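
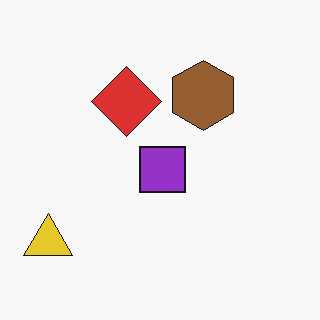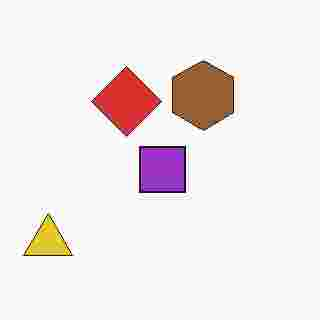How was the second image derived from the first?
This is the original image degraded with heavy JPEG compression.

Blocky 8×8 compression artifacts appear around shape edges and the flat background shows ringing — characteristic JPEG degradation.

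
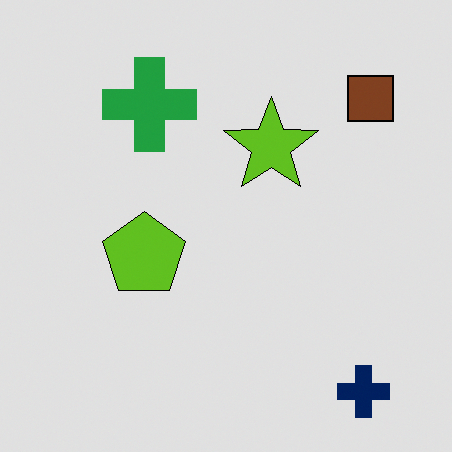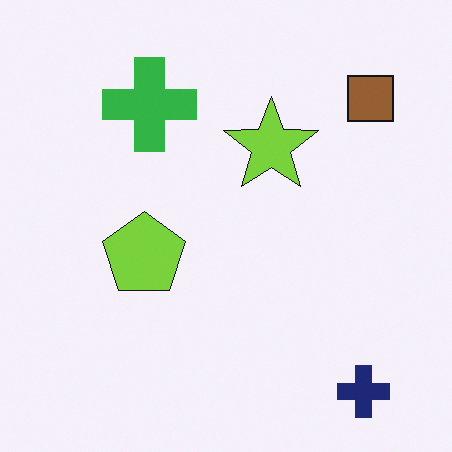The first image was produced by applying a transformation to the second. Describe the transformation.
Moderately posterized.

Each flat color has snapped to a coarser quantized level — most visibly, the near-white background has dropped to a flat grey.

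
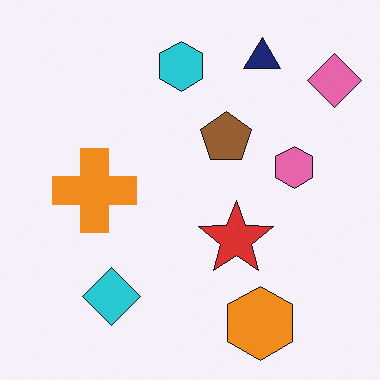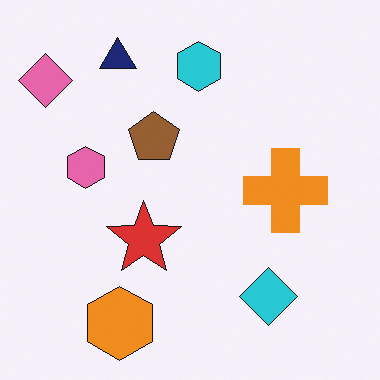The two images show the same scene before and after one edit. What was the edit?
Flipped horizontally (left ↔ right).

The pink diamond is in the top-right of the first image and the top-left of the second — shapes on opposite sides of the vertical midline have swapped in a mirror flip.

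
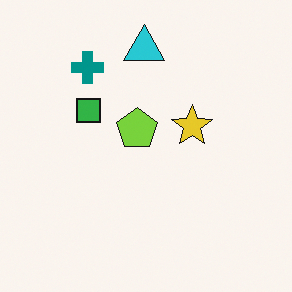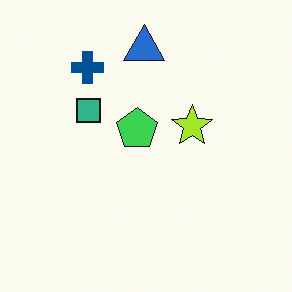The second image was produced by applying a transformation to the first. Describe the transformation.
The second image is the first hue-shifted by a small amount.

Every shape's color has rotated by the same amount around the hue wheel — a uniform hue shift.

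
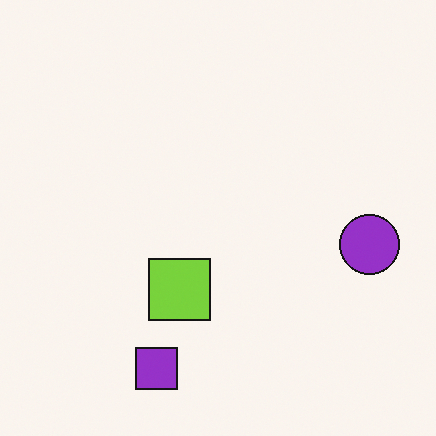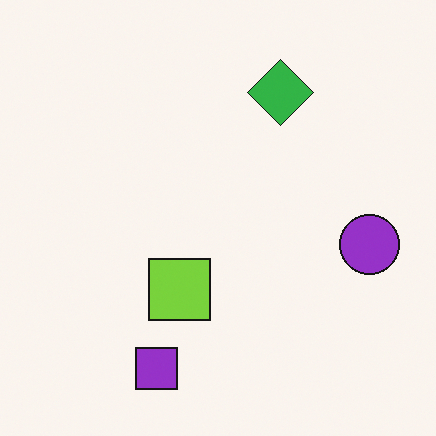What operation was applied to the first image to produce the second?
The second image is the first overlaid with an additional green diamond.

A green diamond appears in the second image that is absent from the first.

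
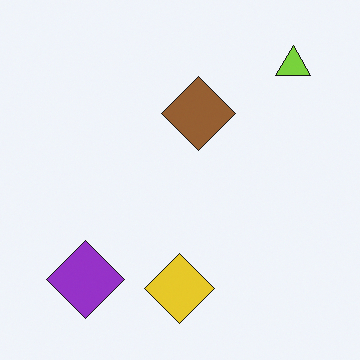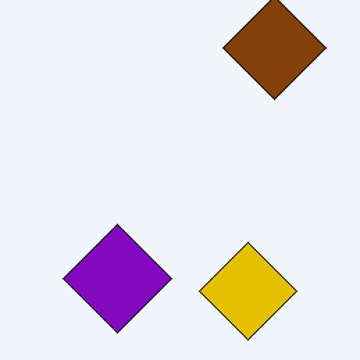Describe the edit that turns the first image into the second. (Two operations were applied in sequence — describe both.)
The image was given slightly increased contrast, then cropped slightly and scaled back up.

Tones are pushed away from mid-grey across the whole image — a global contrast change. The visible shapes are larger and the field of view is narrower; shapes near the original edges may be partly or wholly outside the frame — a crop-and-rescale.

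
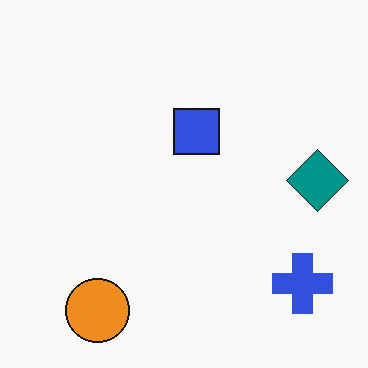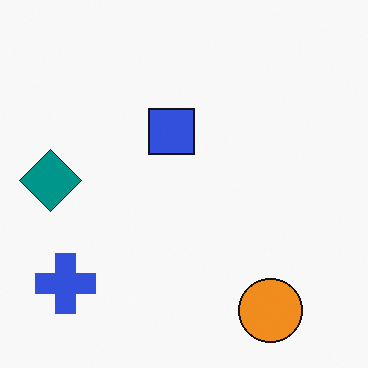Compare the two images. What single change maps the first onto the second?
Flipped horizontally (left ↔ right).

The teal diamond is in the right of the first image and the left of the second — shapes on opposite sides of the vertical midline have swapped in a mirror flip.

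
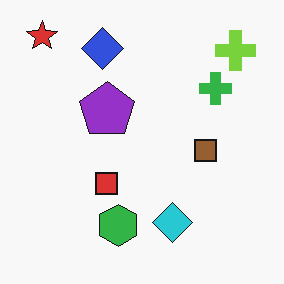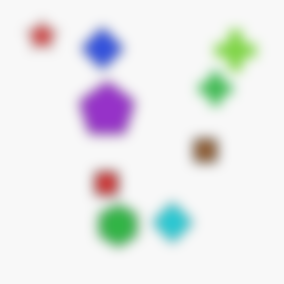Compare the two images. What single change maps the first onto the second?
Heavily blurred.

Shape edges and outlines are uniformly softened across the whole image.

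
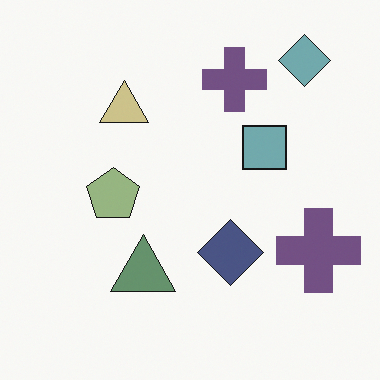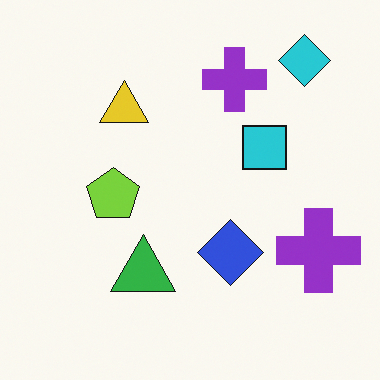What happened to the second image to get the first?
The transformation is: made much more muted (saturation change).

All colors are more muted and greyish — a global saturation change.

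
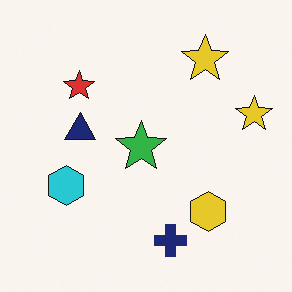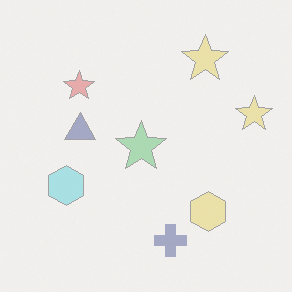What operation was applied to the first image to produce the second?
Given much lower contrast.

Tones are pushed toward mid-grey across the whole image — a global contrast change.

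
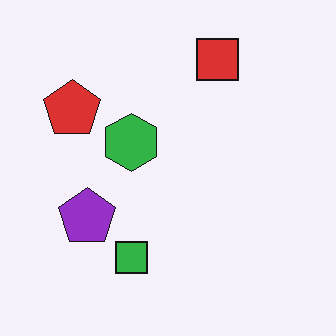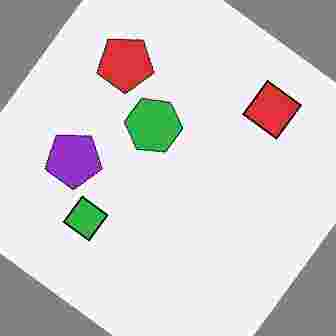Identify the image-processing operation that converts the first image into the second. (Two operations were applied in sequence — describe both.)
The image was rotated clockwise by a large amount — several tens of degrees, then heavily JPEG-compressed with obvious blocking artifacts.

Every shape is tilted by the same angle and the image corners show triangular fill wedges — a whole-image rotation by a non-right angle. Blocky 8×8 compression artifacts appear around shape edges and the flat background shows ringing — characteristic JPEG degradation.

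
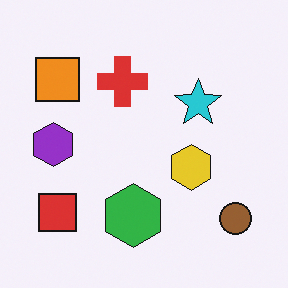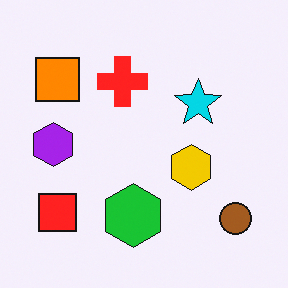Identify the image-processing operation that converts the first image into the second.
It was slightly oversaturated.

All colors are more vivid — a global saturation change.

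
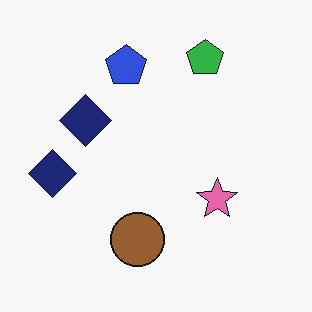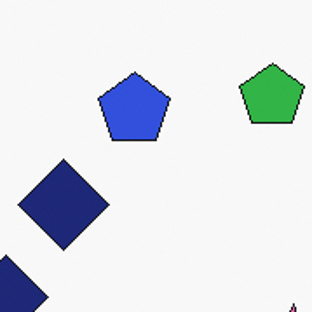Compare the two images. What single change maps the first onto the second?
The second image is the first cropped tightly and scaled back up.

The visible shapes are larger and the field of view is narrower; shapes near the original edges may be partly or wholly outside the frame — a crop-and-rescale.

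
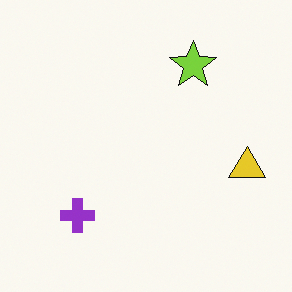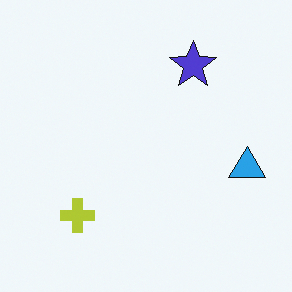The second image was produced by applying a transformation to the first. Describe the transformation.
The transformation is: hue-shifted through roughly a third of the color wheel.

Every shape's color has rotated by the same amount around the hue wheel — a uniform hue shift.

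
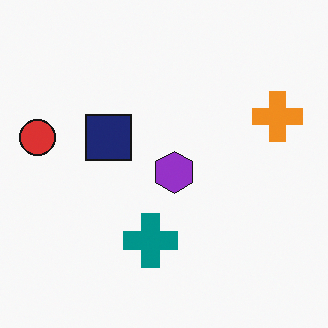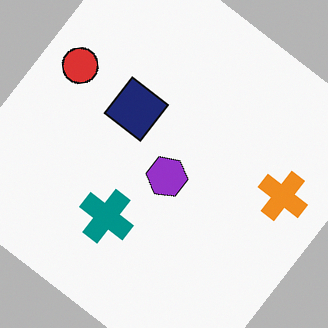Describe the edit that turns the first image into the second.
The second image is the first rotated clockwise by a large amount — several tens of degrees.

Every shape is tilted by the same angle and the image corners show triangular fill wedges — a whole-image rotation by a non-right angle.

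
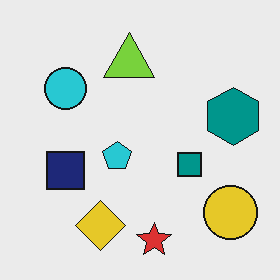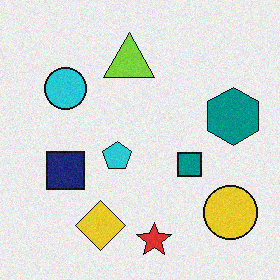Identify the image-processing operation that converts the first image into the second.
It was degraded with subtle gaussian noise.

Random speckle covers the whole image, including the flat background.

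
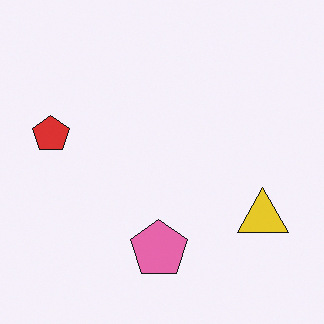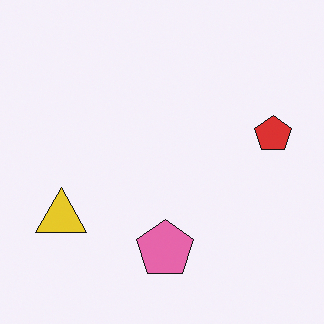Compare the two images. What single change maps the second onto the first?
The transformation is: flipped horizontally (left ↔ right).

The red pentagon is in the right of the second image and the left of the first — shapes on opposite sides of the vertical midline have swapped in a mirror flip.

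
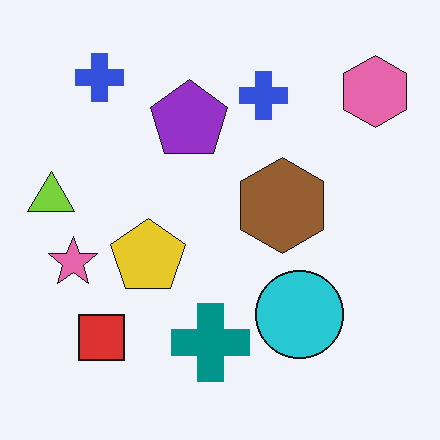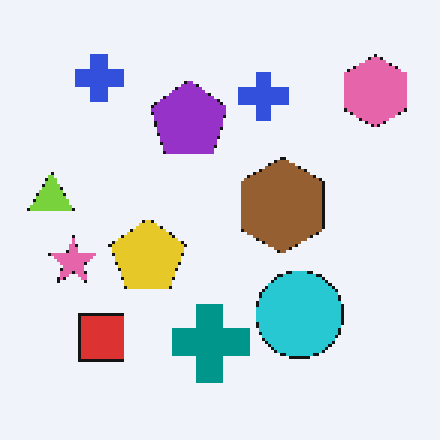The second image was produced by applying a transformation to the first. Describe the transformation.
The image was mildly pixelated.

Shapes are reduced to large square blocks; fine edges and outlines are lost — a downscale-then-upscale (mosaic) effect.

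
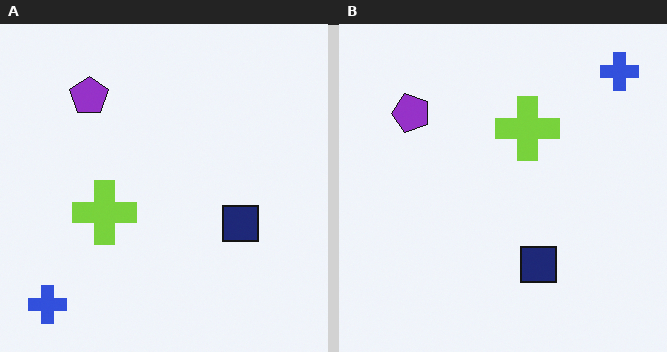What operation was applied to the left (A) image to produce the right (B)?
The right (B) image is the left (A) transposed (reflected across the top-left ↔ bottom-right diagonal).

Shapes have swapped their row and column positions — what was in the top-right is now in the bottom-left — a diagonal reflection.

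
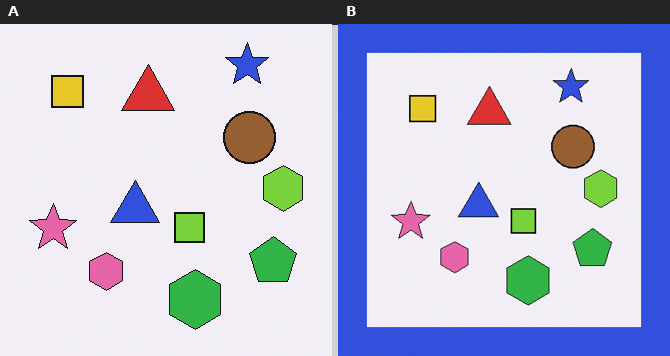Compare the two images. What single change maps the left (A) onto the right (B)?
The right (B) image is the left (A) framed with a blue border.

A solid blue frame runs around the edge of the right (B) image, with the content slightly shrunk inside it.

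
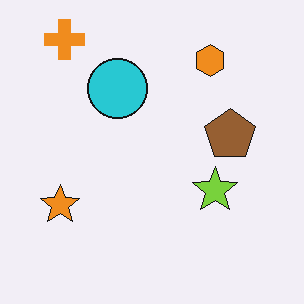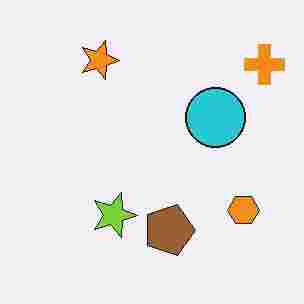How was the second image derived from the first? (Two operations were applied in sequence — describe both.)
This is the original image rotated 90° clockwise, then degraded with heavy JPEG compression.

The orange cross sits in the top-left of the first image and the top-right of the second — consistent with a whole-image 90° clockwise rotation. Blocky 8×8 compression artifacts appear around shape edges and the flat background shows ringing — characteristic JPEG degradation.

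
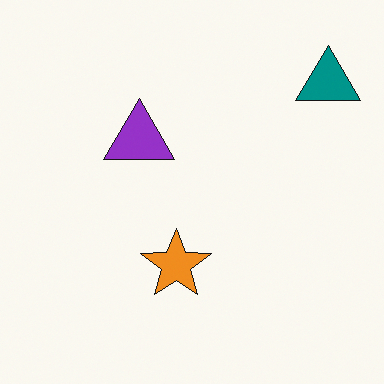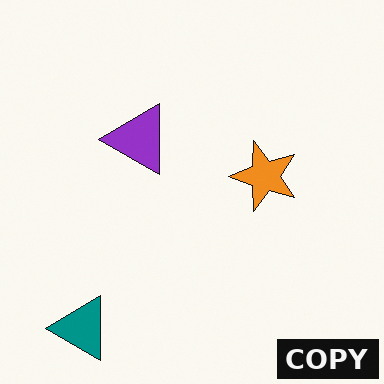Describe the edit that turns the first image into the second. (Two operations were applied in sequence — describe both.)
It was transposed (reflected across the top-left ↔ bottom-right diagonal), then watermarked with the text "COPY" in the lower-right corner.

Shapes have swapped their row and column positions — what was in the top-right is now in the bottom-left — a diagonal reflection. A dark label reading "COPY" appears in the lower-right corner.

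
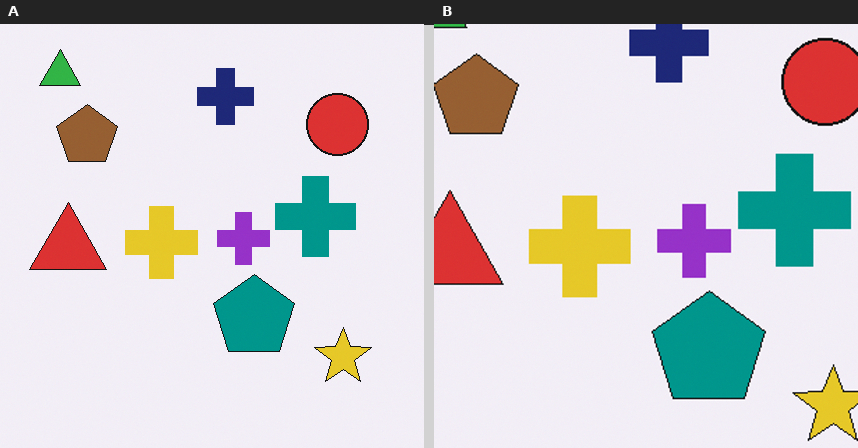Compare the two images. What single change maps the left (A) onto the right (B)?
The right (B) image is the left (A) cropped to a modestly smaller region and rescaled.

The visible shapes are larger and the field of view is narrower; shapes near the original edges may be partly or wholly outside the frame — a crop-and-rescale.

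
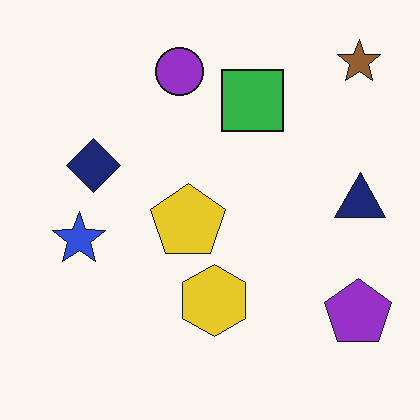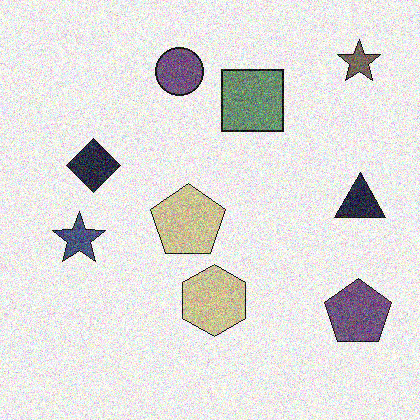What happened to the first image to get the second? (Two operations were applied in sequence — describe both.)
The image was heavily desaturated, then degraded with heavy additive noise.

All colors are more muted and greyish — a global saturation change. Random speckle covers the whole image, including the flat background.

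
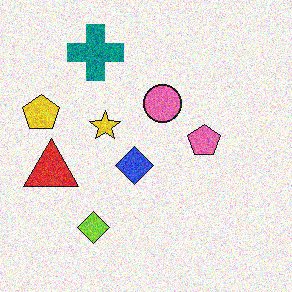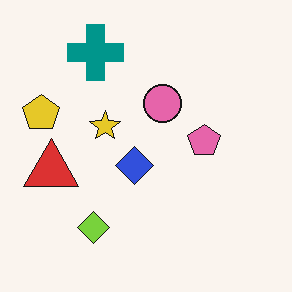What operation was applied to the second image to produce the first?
The first image is the second degraded with moderate additive noise.

Random speckle covers the whole image, including the flat background.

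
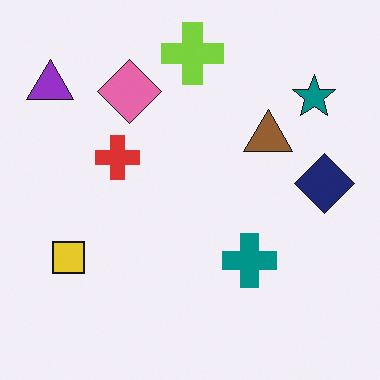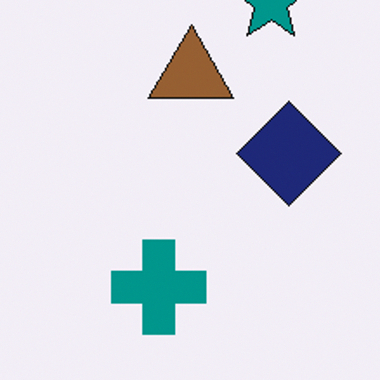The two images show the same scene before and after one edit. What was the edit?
Cropped to a noticeably smaller region and rescaled.

The visible shapes are larger and the field of view is narrower; shapes near the original edges may be partly or wholly outside the frame — a crop-and-rescale.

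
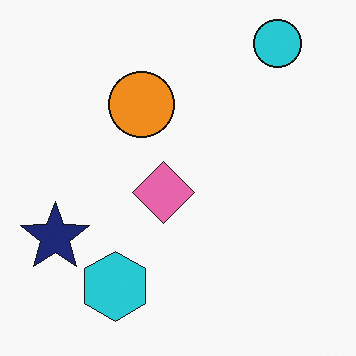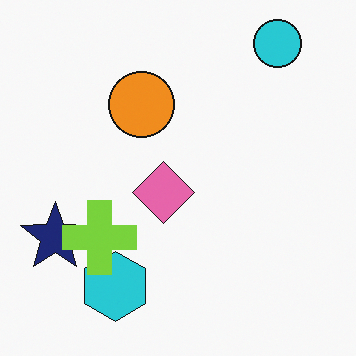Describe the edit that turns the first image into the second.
Overlaid with an additional lime cross.

A lime cross appears in the second image that is absent from the first.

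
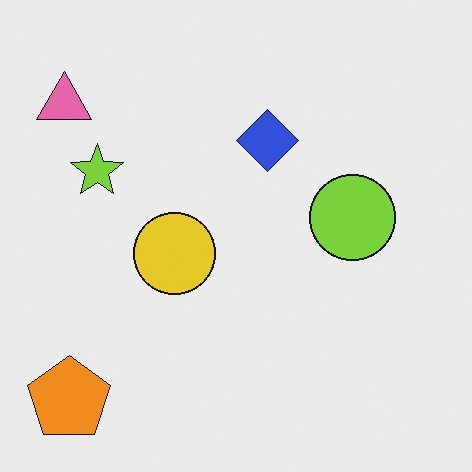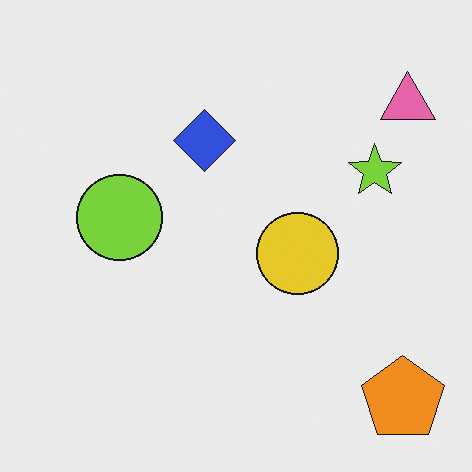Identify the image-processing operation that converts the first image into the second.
The second image is the first flipped horizontally (left ↔ right).

The pink triangle is in the top-left of the first image and the top-right of the second — shapes on opposite sides of the vertical midline have swapped in a mirror flip.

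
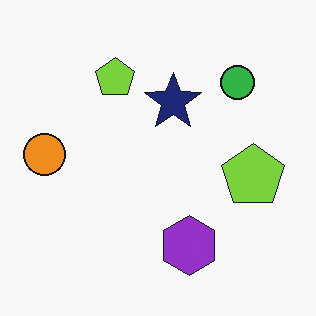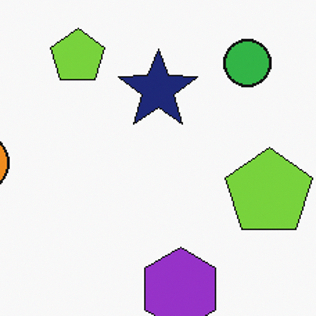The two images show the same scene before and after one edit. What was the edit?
The image was cropped to a modestly smaller region and rescaled.

The visible shapes are larger and the field of view is narrower; shapes near the original edges may be partly or wholly outside the frame — a crop-and-rescale.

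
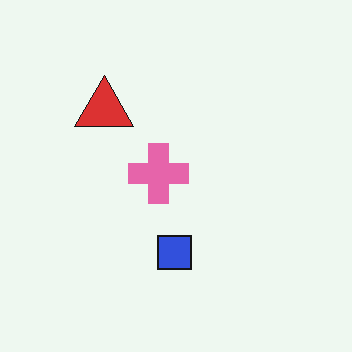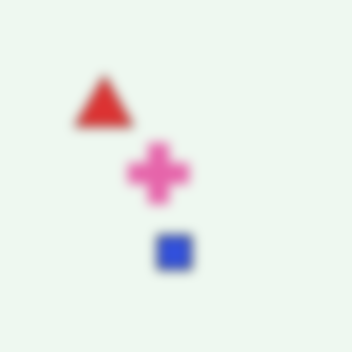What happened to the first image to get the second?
Strongly gaussian-blurred.

Shape edges and outlines are uniformly softened across the whole image.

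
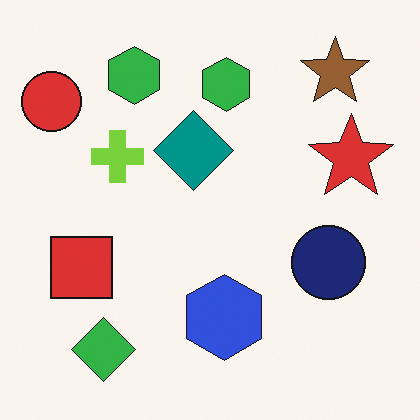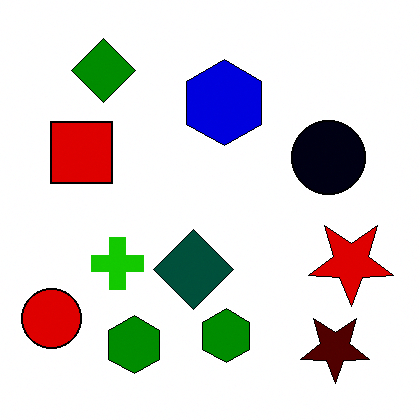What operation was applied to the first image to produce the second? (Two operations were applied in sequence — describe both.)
The image was given much higher contrast, then flipped vertically (top ↔ bottom).

Tones are pushed away from mid-grey across the whole image — a global contrast change. The green diamond is in the bottom-left of the first image and the top-left of the second — shapes on opposite sides of the horizontal midline have swapped in a mirror flip.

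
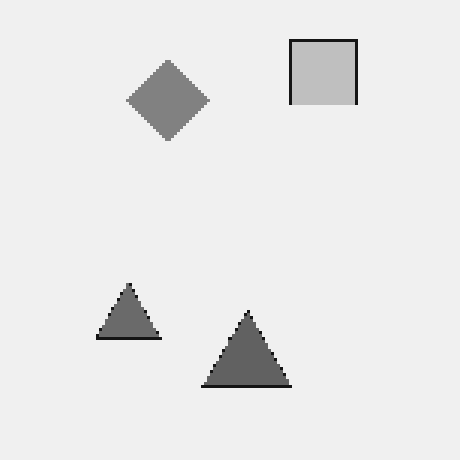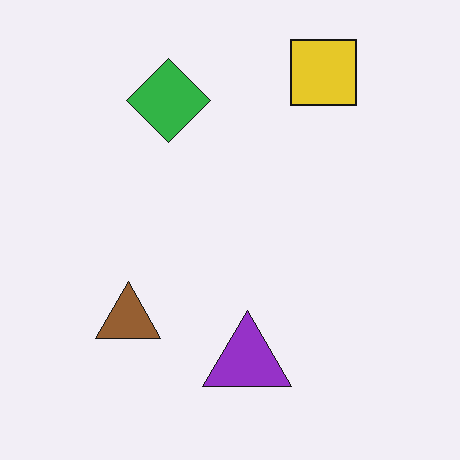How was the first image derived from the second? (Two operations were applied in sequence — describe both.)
The transformation is: converted to grayscale, then lightly pixelated (a mild mosaic effect).

All color is removed — every shape is now a shade of grey. Shapes are reduced to large square blocks; fine edges and outlines are lost — a downscale-then-upscale (mosaic) effect.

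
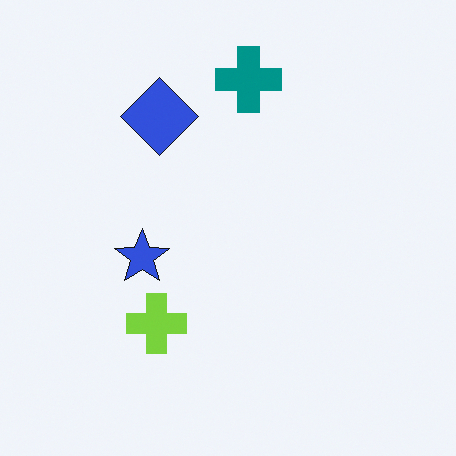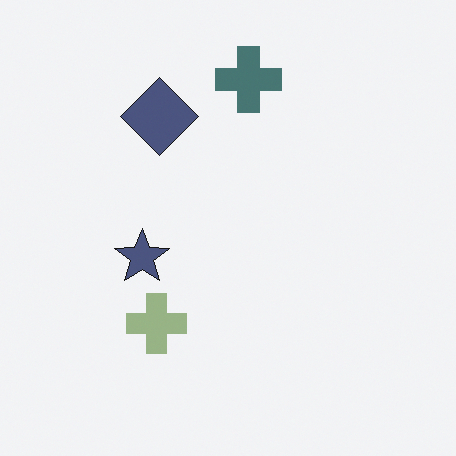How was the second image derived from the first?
It was made much more muted (saturation change).

All colors are more muted and greyish — a global saturation change.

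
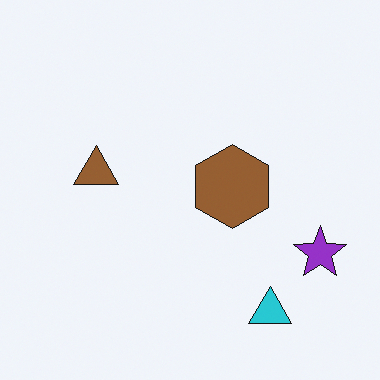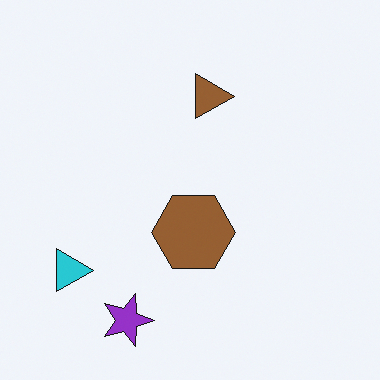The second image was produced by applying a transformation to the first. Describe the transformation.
This is the original image rotated 90° clockwise.

The cyan triangle sits in the bottom-right of the first image and the bottom-left of the second — consistent with a whole-image 90° clockwise rotation.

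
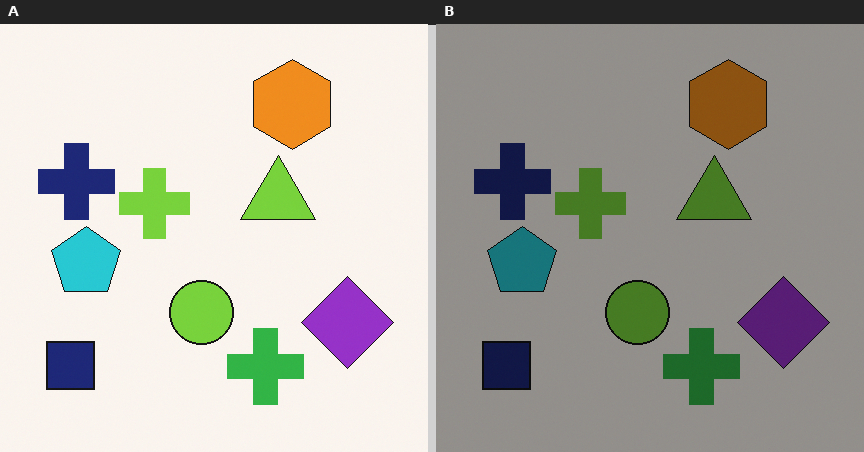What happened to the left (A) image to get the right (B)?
It was substantially darkened.

Every pixel — background and shapes alike — is uniformly darkened.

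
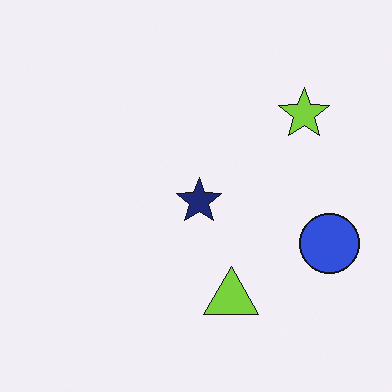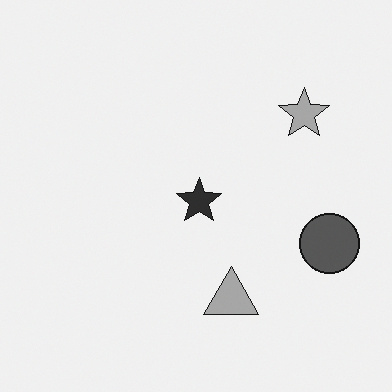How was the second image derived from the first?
The transformation is: converted to grayscale.

All color is removed — every shape is now a shade of grey.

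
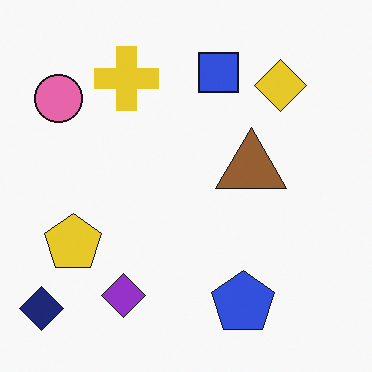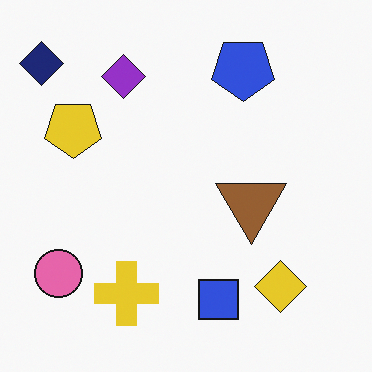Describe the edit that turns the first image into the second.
The image was flipped vertically (top ↔ bottom).

The navy diamond is in the bottom-left of the first image and the top-left of the second — shapes on opposite sides of the horizontal midline have swapped in a mirror flip.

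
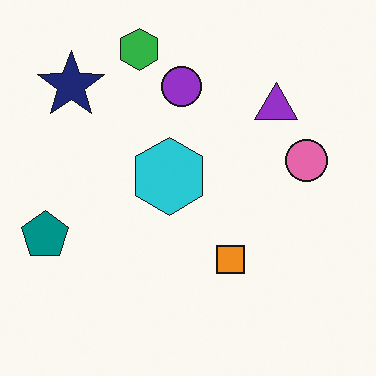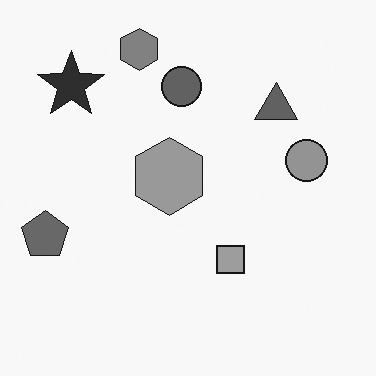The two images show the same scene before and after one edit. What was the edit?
The second image is the first converted to grayscale.

All color is removed — every shape is now a shade of grey.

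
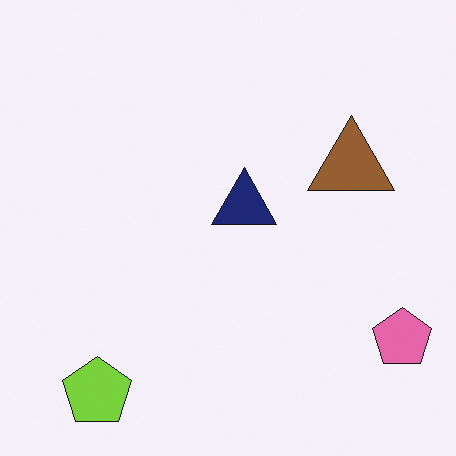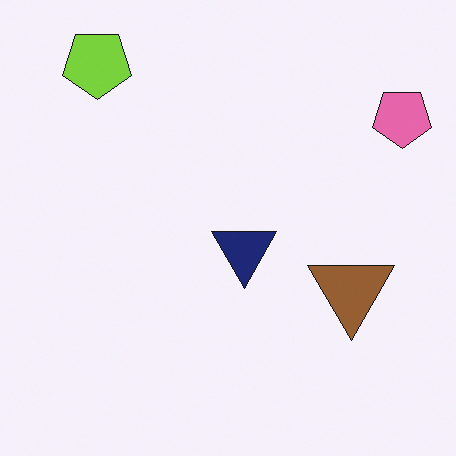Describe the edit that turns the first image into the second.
The transformation is: flipped vertically (top ↔ bottom).

The lime pentagon is in the bottom-left of the first image and the top-left of the second — shapes on opposite sides of the horizontal midline have swapped in a mirror flip.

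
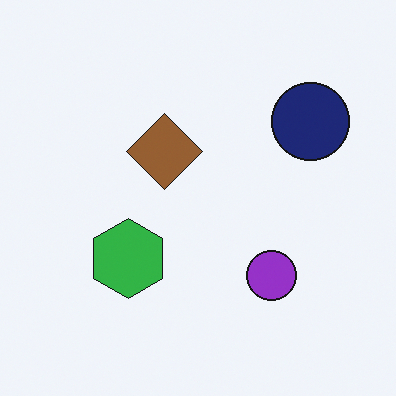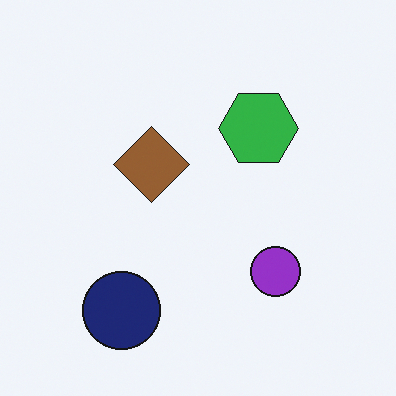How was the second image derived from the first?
This is the original image transposed (reflected across the top-left ↔ bottom-right diagonal).

Shapes have swapped their row and column positions — what was in the top-right is now in the bottom-left — a diagonal reflection.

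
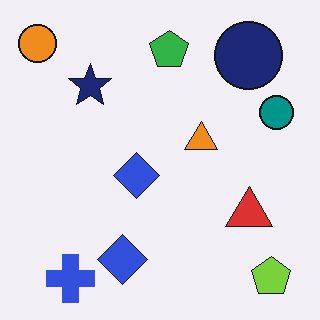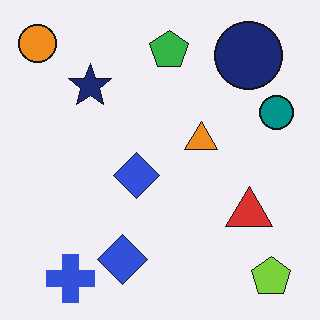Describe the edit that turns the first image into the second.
JPEG-compressed with visible artifacts.

Blocky 8×8 compression artifacts appear around shape edges and the flat background shows ringing — characteristic JPEG degradation.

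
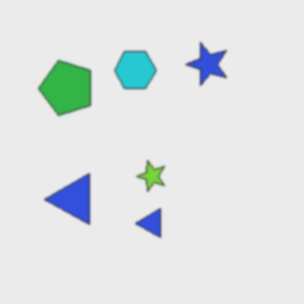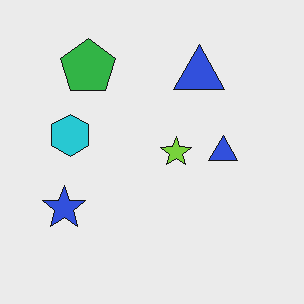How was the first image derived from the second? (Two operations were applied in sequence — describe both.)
This is the original image given a subtle gaussian blur, then transposed (reflected across the top-left ↔ bottom-right diagonal).

Shape edges and outlines are uniformly softened across the whole image. Shapes have swapped their row and column positions — what was in the top-right is now in the bottom-left — a diagonal reflection.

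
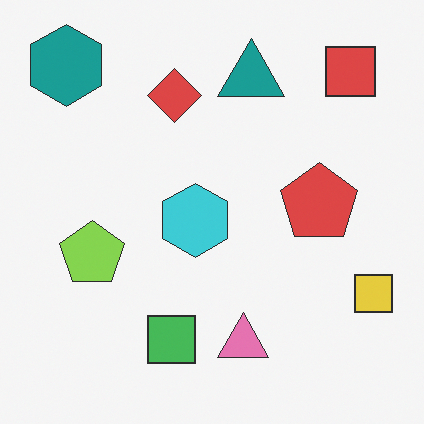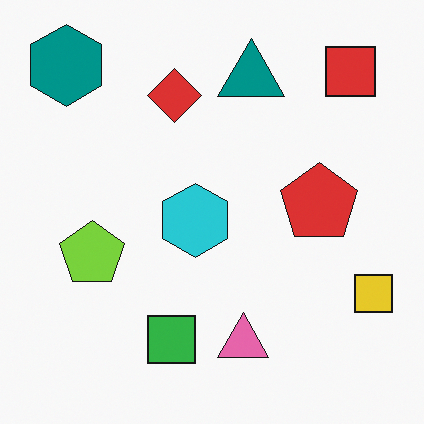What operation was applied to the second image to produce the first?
This is the original image given slightly reduced contrast.

Tones are pushed toward mid-grey across the whole image — a global contrast change.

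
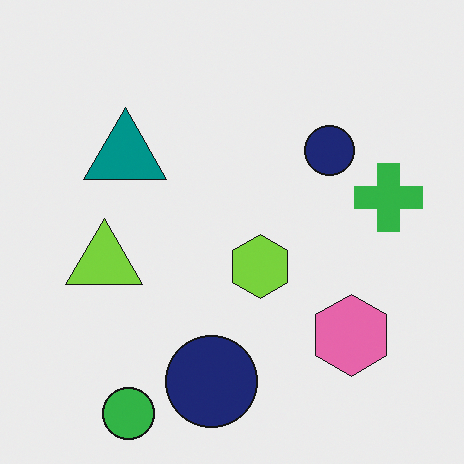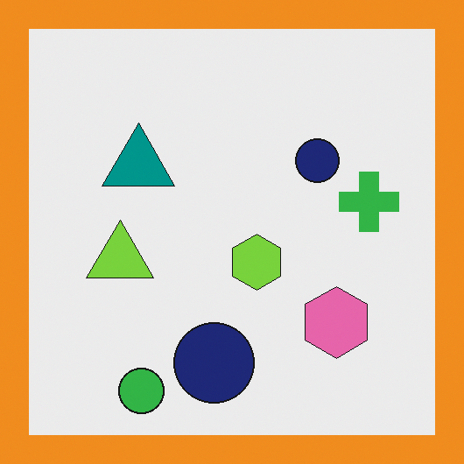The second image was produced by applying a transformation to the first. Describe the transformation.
This is the original image framed with a orange border.

A solid orange frame runs around the edge of the second image, with the content slightly shrunk inside it.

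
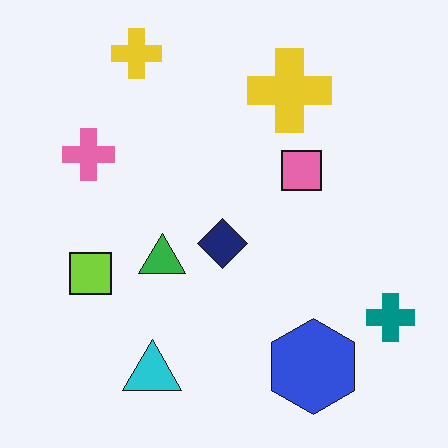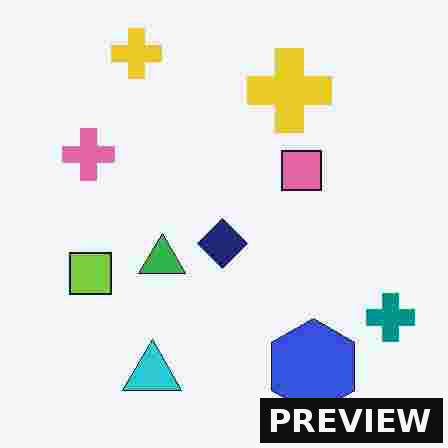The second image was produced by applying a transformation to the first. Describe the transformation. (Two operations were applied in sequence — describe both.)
The image was degraded with heavy JPEG compression, then watermarked with the text "PREVIEW" in the lower-right corner.

Blocky 8×8 compression artifacts appear around shape edges and the flat background shows ringing — characteristic JPEG degradation. A dark label reading "PREVIEW" appears in the lower-right corner.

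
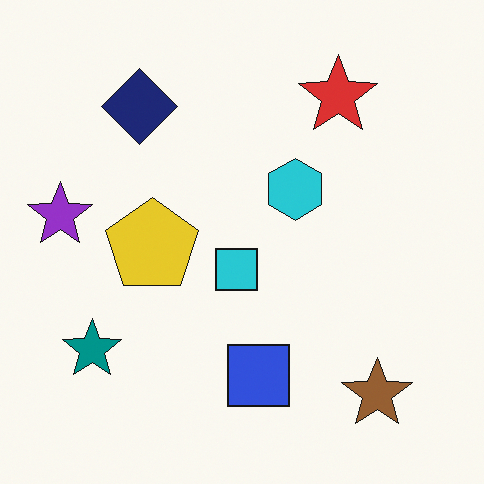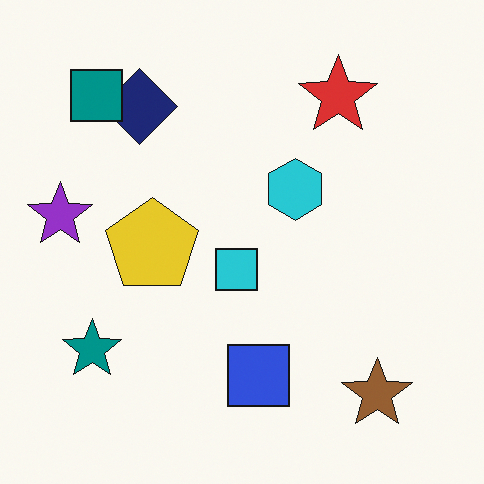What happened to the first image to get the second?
It was overlaid with an additional teal square.

A teal square appears in the second image that is absent from the first.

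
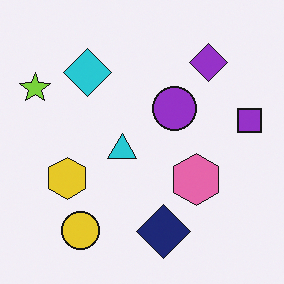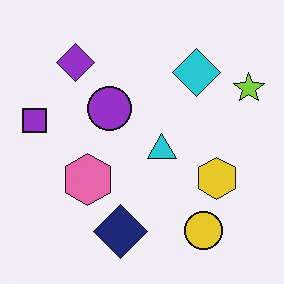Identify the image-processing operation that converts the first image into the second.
The transformation is: flipped horizontally (left ↔ right).

The lime star is in the top-left of the first image and the top-right of the second — shapes on opposite sides of the vertical midline have swapped in a mirror flip.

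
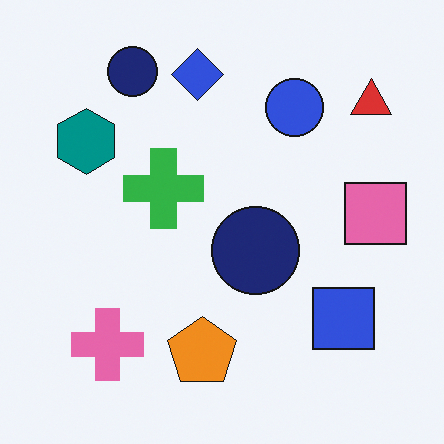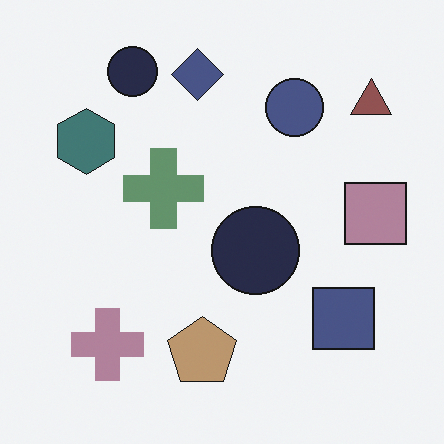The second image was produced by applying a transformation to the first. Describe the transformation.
Heavily desaturated.

All colors are more muted and greyish — a global saturation change.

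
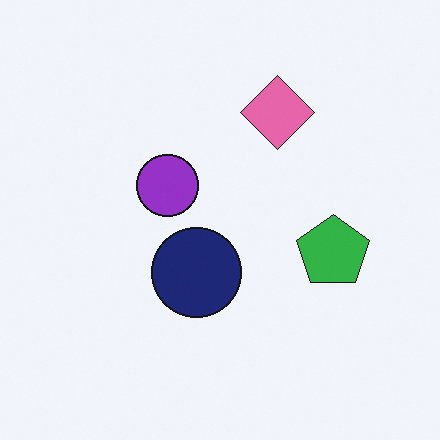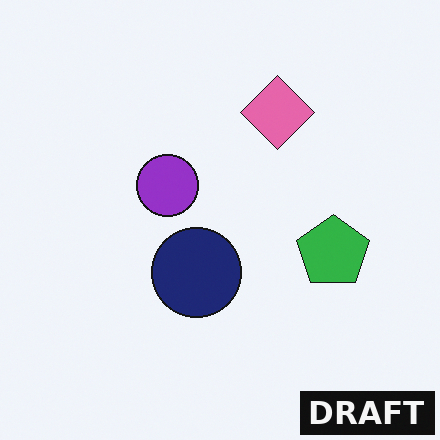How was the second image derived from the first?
The image was watermarked with the text "DRAFT" in the lower-right corner.

A dark label reading "DRAFT" appears in the lower-right corner.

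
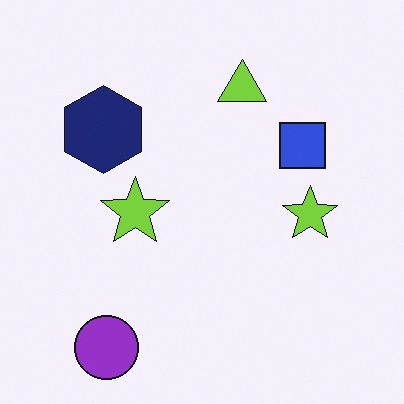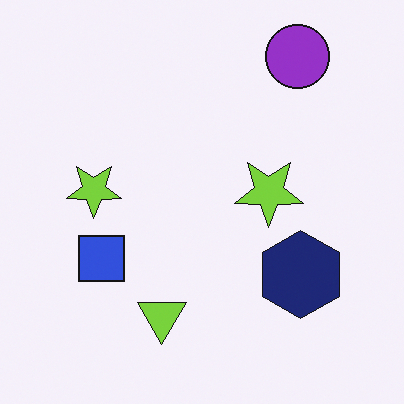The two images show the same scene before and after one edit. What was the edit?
The transformation is: rotated 180°.

The purple circle sits in the bottom-left of the first image and the top-right of the second — consistent with a whole-image 180° rotation.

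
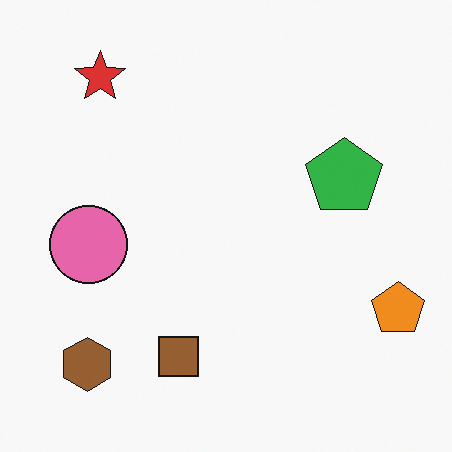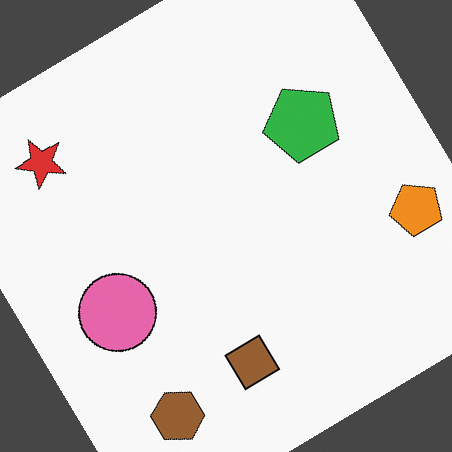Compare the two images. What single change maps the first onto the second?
The second image is the first rotated counter-clockwise by a large amount — several tens of degrees.

Every shape is tilted by the same angle and the image corners show triangular fill wedges — a whole-image rotation by a non-right angle.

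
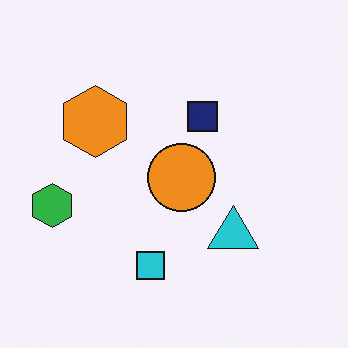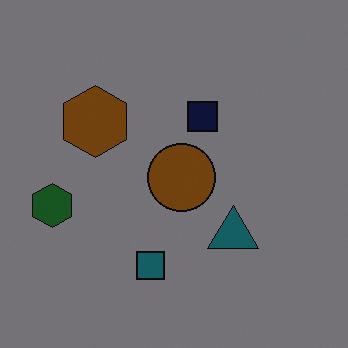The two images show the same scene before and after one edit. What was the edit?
The transformation is: darkened a lot.

Every pixel — background and shapes alike — is uniformly darkened.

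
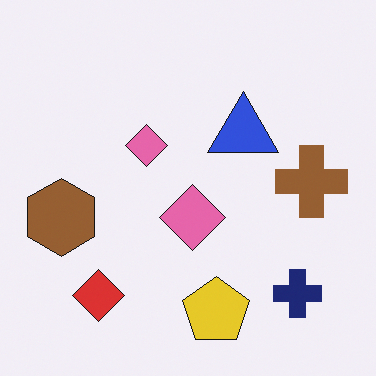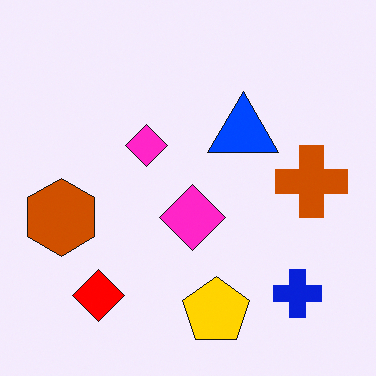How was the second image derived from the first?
This is the original image made much more vivid (saturation change).

All colors are more vivid — a global saturation change.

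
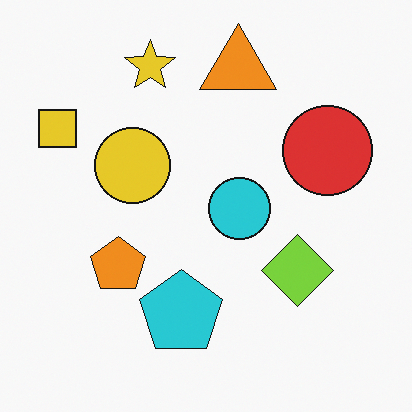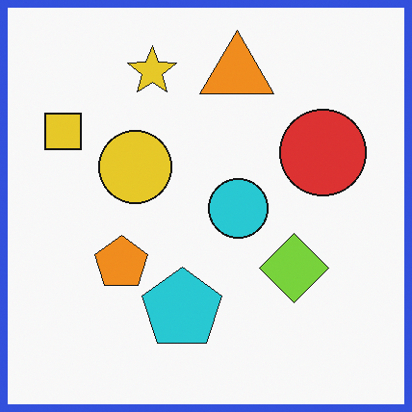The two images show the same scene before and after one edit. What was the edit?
Framed with a blue border.

A solid blue frame runs around the edge of the second image, with the content slightly shrunk inside it.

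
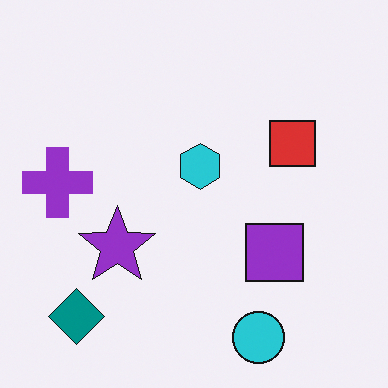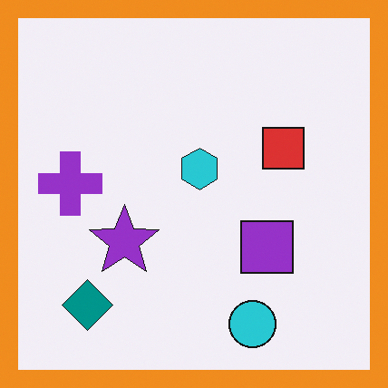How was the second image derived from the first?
The transformation is: framed with a orange border.

A solid orange frame runs around the edge of the second image, with the content slightly shrunk inside it.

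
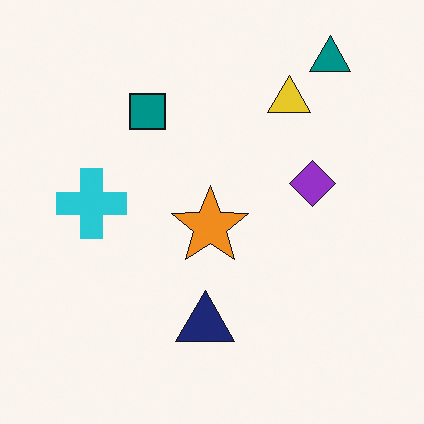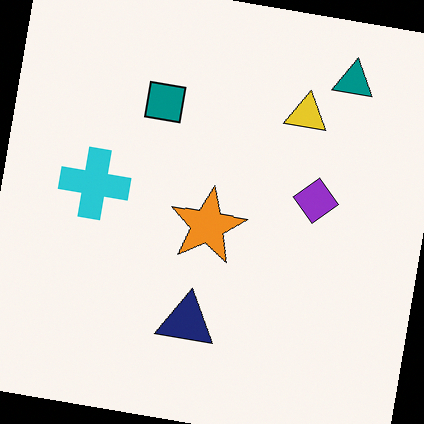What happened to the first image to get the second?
This is the original image rotated clockwise by a few degrees.

Every shape is tilted by the same angle and the image corners show triangular fill wedges — a whole-image rotation by a non-right angle.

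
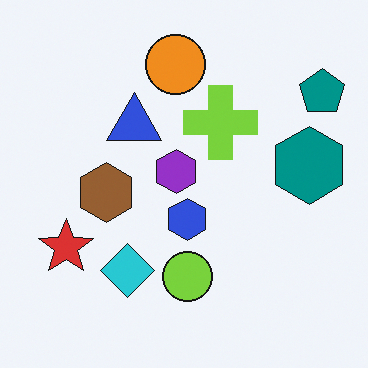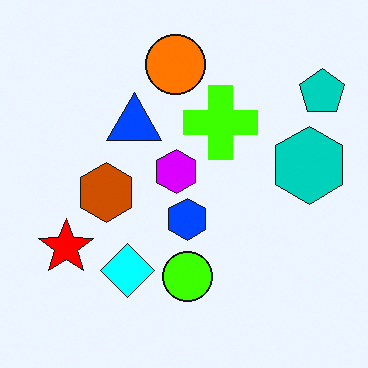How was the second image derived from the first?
The second image is the first heavily oversaturated.

All colors are more vivid — a global saturation change.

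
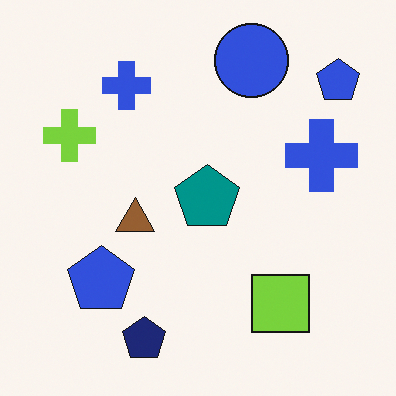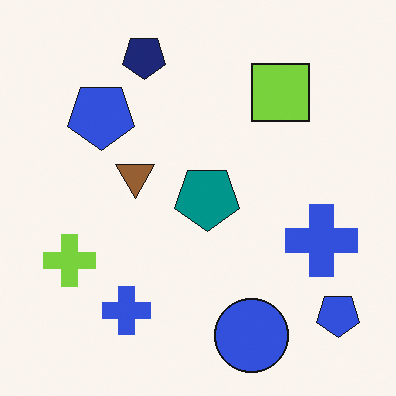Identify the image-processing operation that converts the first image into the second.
Flipped vertically (top ↔ bottom).

The navy pentagon is in the bottom of the first image and the top of the second — shapes on opposite sides of the horizontal midline have swapped in a mirror flip.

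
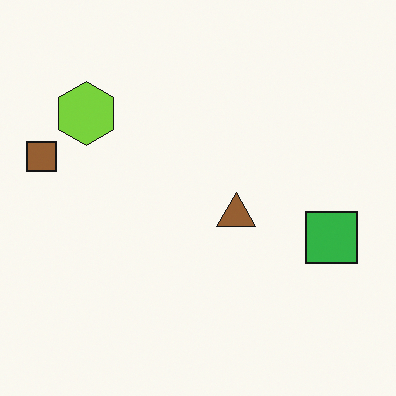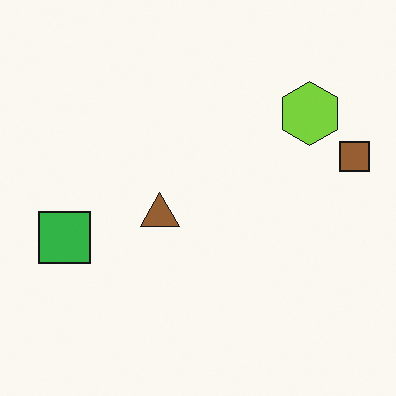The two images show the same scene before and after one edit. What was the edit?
It was flipped horizontally (left ↔ right).

The brown square is in the left of the first image and the right of the second — shapes on opposite sides of the vertical midline have swapped in a mirror flip.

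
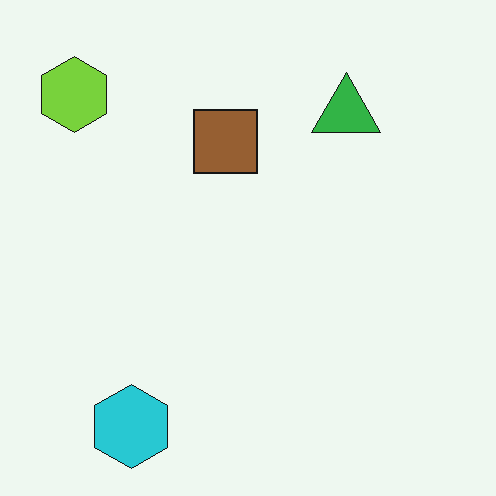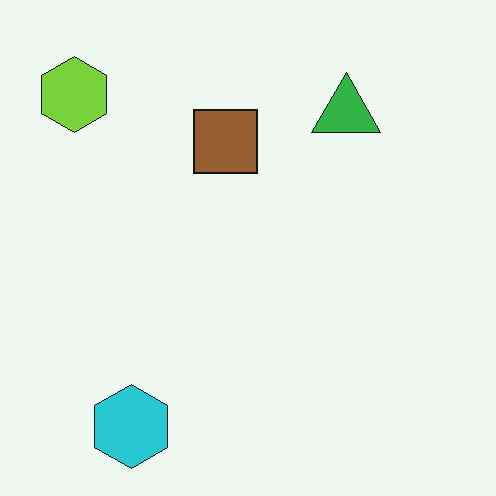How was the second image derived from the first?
The transformation is: given moderate JPEG compression.

Blocky 8×8 compression artifacts appear around shape edges and the flat background shows ringing — characteristic JPEG degradation.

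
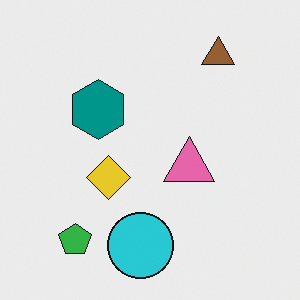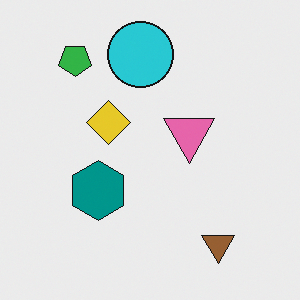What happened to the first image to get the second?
This is the original image flipped vertically (top ↔ bottom).

The brown triangle is in the top-right of the first image and the bottom-right of the second — shapes on opposite sides of the horizontal midline have swapped in a mirror flip.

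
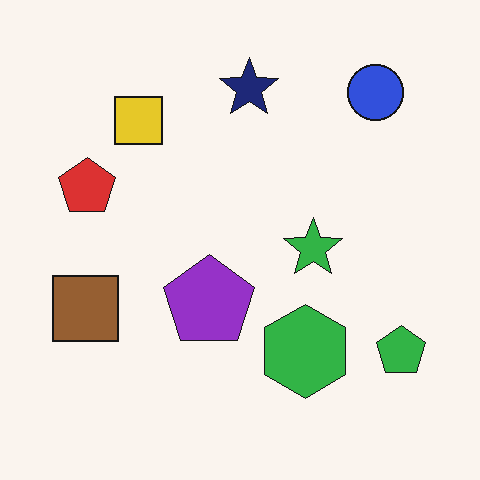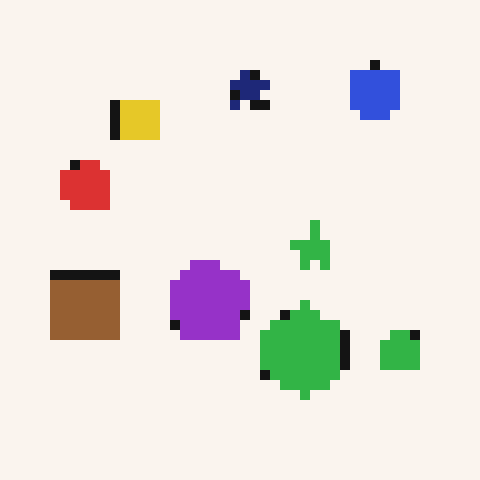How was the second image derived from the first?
The transformation is: coarsely pixelated.

Shapes are reduced to large square blocks; fine edges and outlines are lost — a downscale-then-upscale (mosaic) effect.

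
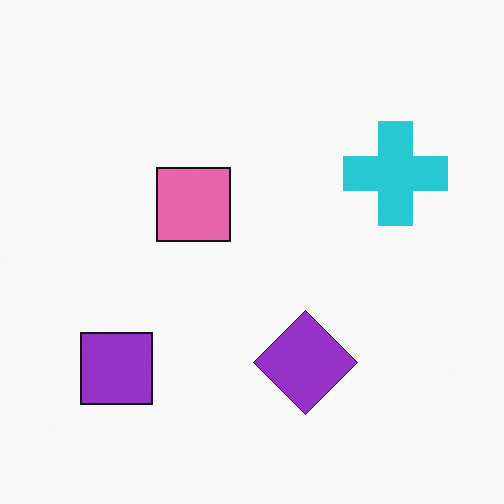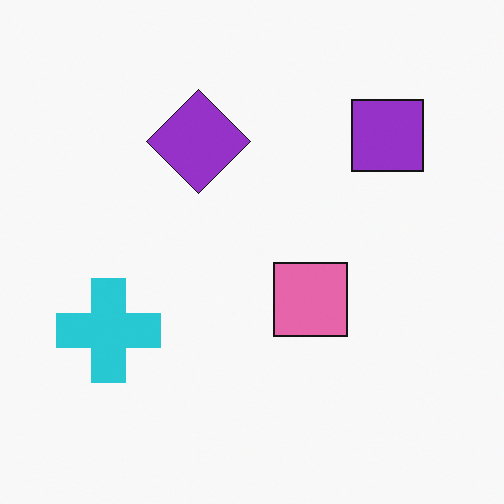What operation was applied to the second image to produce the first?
The first image is the second rotated 180°.

The purple square sits in the top-right of the second image and the bottom-left of the first — consistent with a whole-image 180° rotation.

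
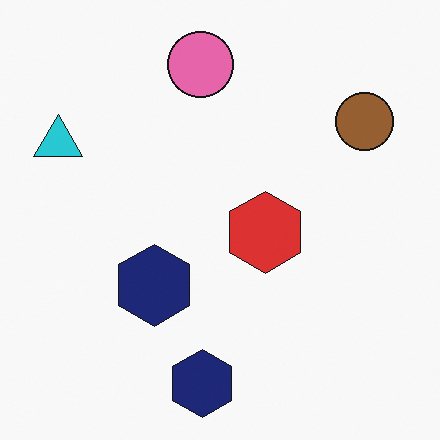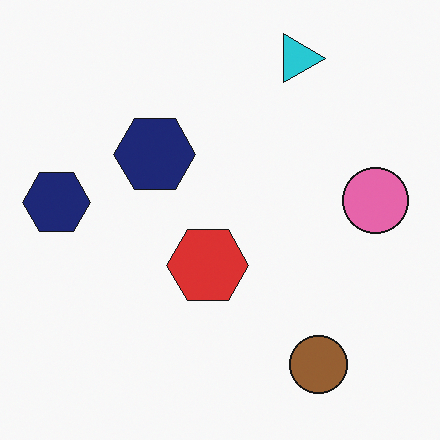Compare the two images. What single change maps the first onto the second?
Rotated 90° clockwise.

The cyan triangle sits in the top-left of the first image and the top-right of the second — consistent with a whole-image 90° clockwise rotation.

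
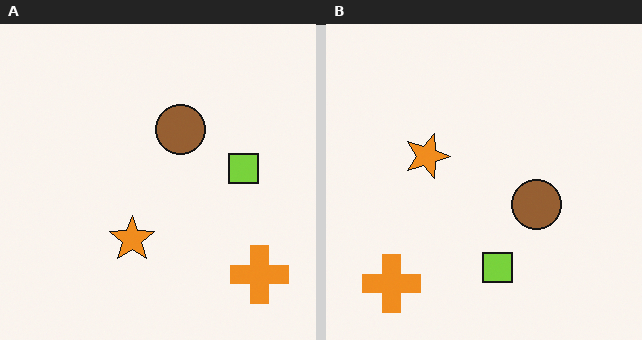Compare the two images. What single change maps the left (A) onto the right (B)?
Rotated 90° clockwise.

The orange cross sits in the bottom-right of the left (A) image and the bottom-left of the right (B) — consistent with a whole-image 90° clockwise rotation.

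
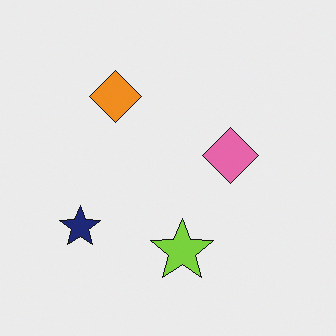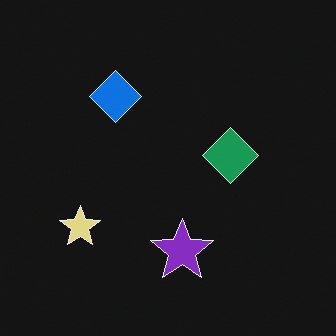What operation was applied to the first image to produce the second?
It was color-inverted (negative).

The light background has become dark and every shape's color is its complement — a photographic negative.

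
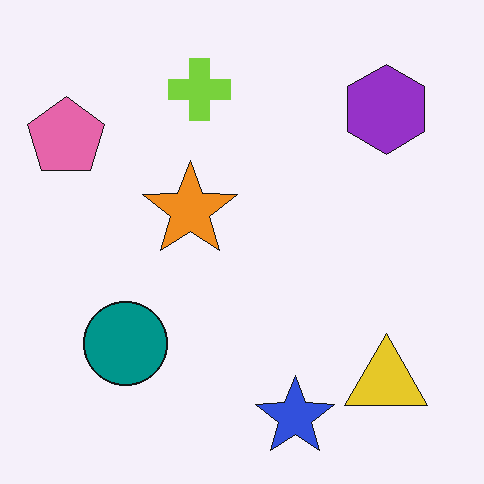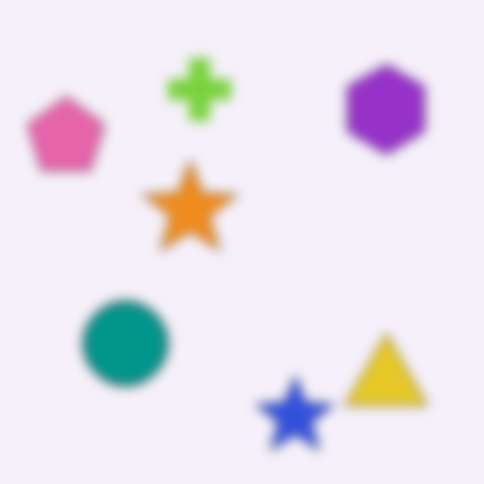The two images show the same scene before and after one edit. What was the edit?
It was heavily blurred.

Shape edges and outlines are uniformly softened across the whole image.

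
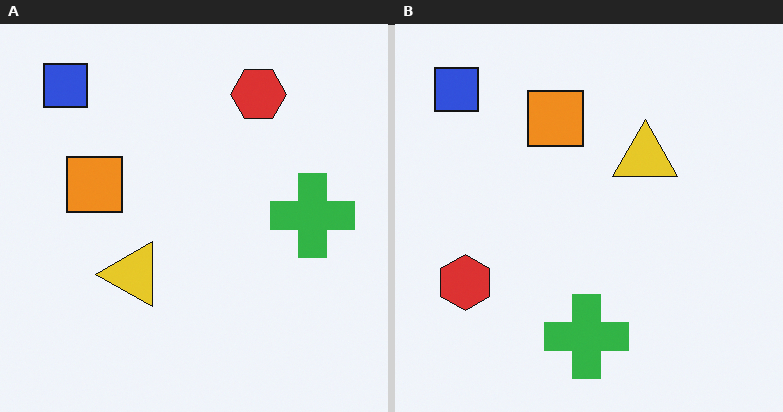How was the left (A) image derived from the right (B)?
This is the original image transposed (reflected across the top-left ↔ bottom-right diagonal).

Shapes have swapped their row and column positions — what was in the top-right is now in the bottom-left — a diagonal reflection.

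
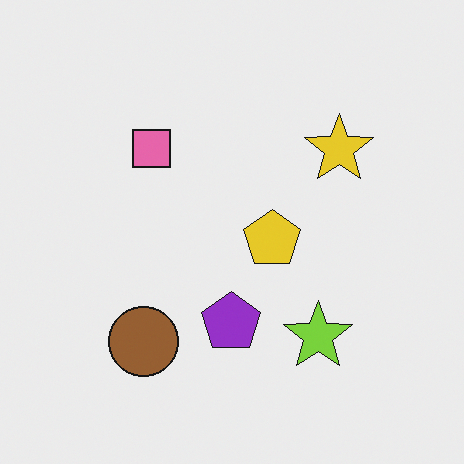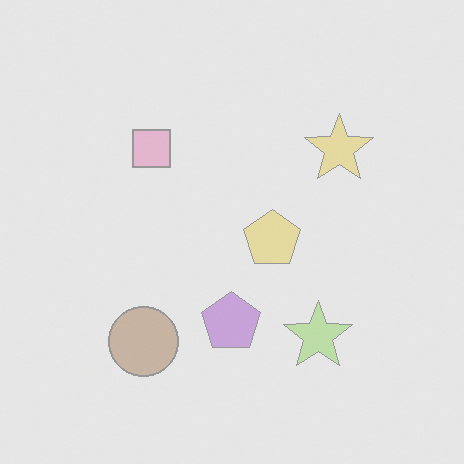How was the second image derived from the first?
Given much lower contrast.

Tones are pushed toward mid-grey across the whole image — a global contrast change.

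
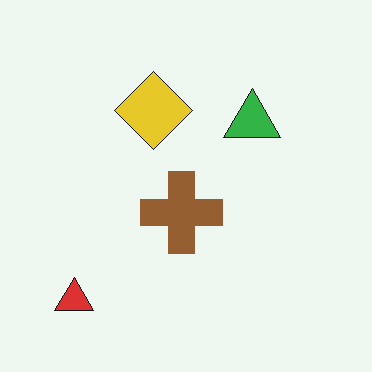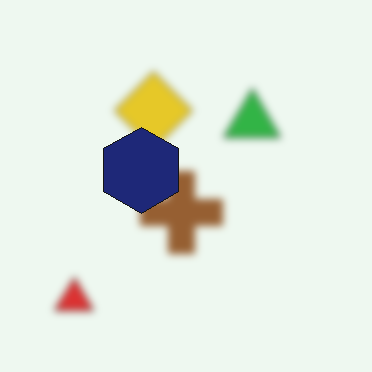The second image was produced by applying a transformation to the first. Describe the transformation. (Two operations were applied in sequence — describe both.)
The image was moderately blurred, then overlaid with an additional navy hexagon.

Shape edges and outlines are uniformly softened across the whole image. A navy hexagon appears in the second image that is absent from the first.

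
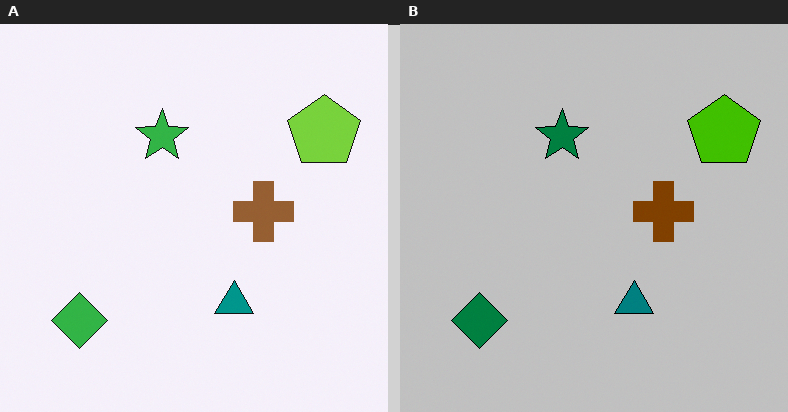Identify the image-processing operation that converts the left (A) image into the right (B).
The transformation is: heavily posterized to just a handful of flat colors.

Each flat color has snapped to a coarser quantized level — most visibly, the near-white background has dropped to a flat grey.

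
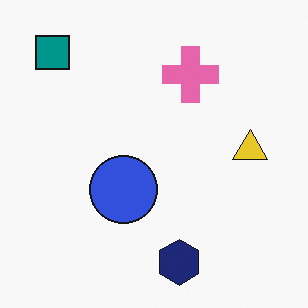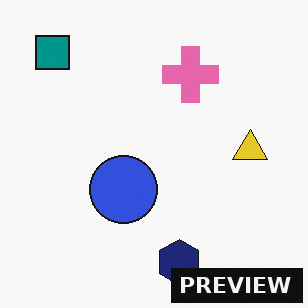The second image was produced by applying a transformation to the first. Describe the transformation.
The image was watermarked with the text "PREVIEW" in the lower-right corner.

A dark label reading "PREVIEW" appears in the lower-right corner.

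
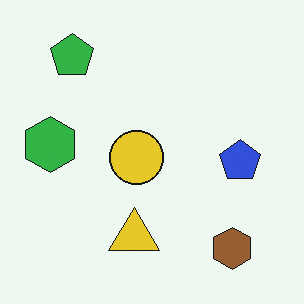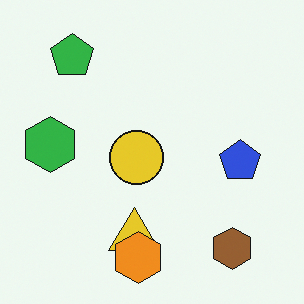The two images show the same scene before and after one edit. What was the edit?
This is the original image overlaid with an additional orange hexagon.

An orange hexagon appears in the second image that is absent from the first.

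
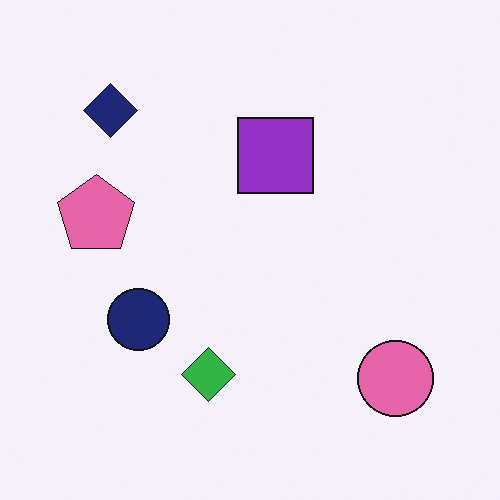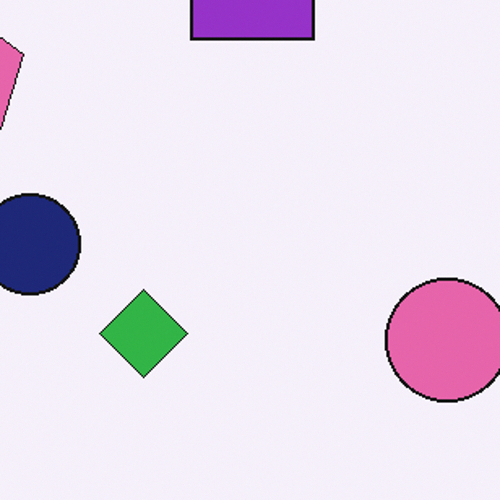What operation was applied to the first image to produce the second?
It was cropped to a noticeably smaller region and rescaled.

The visible shapes are larger and the field of view is narrower; shapes near the original edges may be partly or wholly outside the frame — a crop-and-rescale.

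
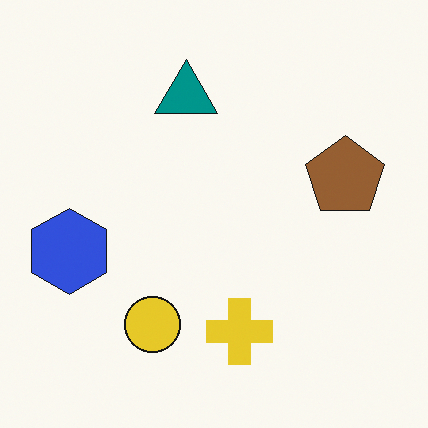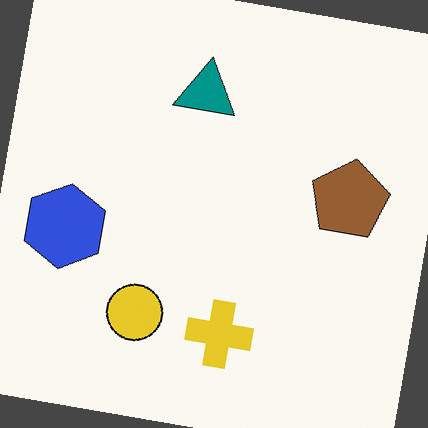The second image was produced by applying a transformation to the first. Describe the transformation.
It was rotated clockwise by a few degrees.

Every shape is tilted by the same angle and the image corners show triangular fill wedges — a whole-image rotation by a non-right angle.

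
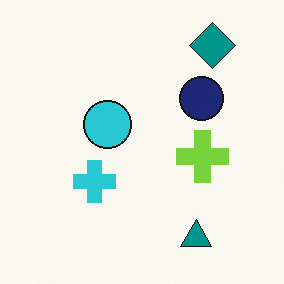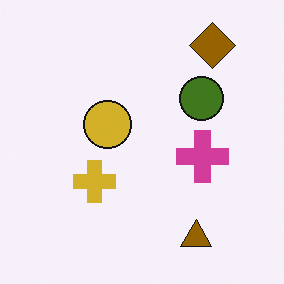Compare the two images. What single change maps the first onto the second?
The transformation is: hue-shifted through roughly half the color wheel.

Every shape's color has rotated by the same amount around the hue wheel — a uniform hue shift.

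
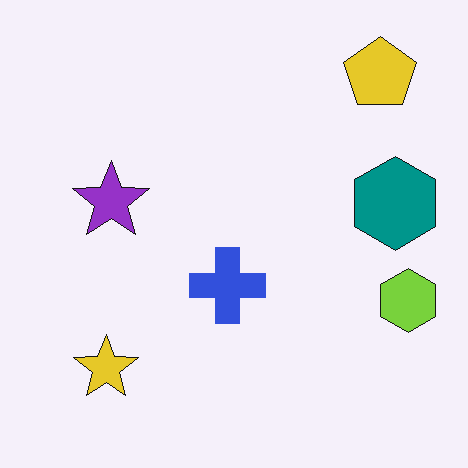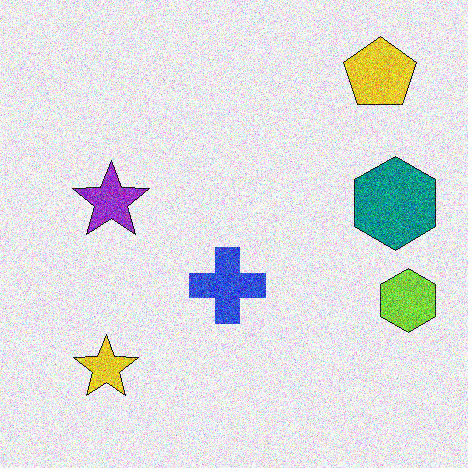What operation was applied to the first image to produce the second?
The second image is the first degraded with strong gaussian noise.

Random speckle covers the whole image, including the flat background.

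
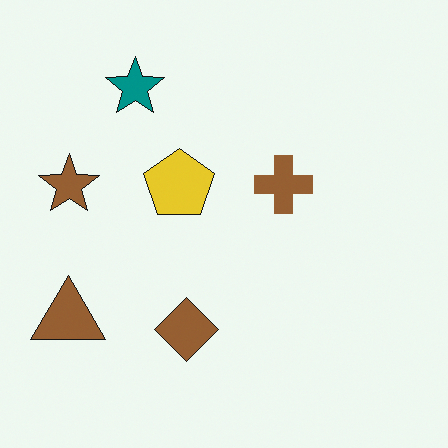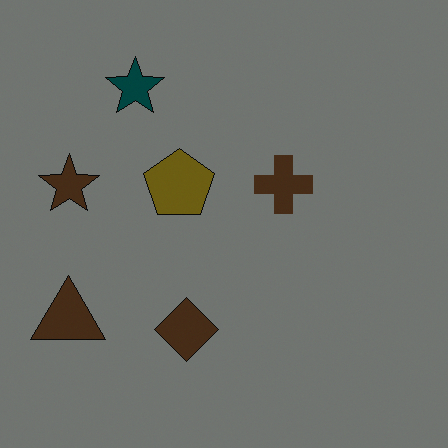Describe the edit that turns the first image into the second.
It was substantially darkened.

Every pixel — background and shapes alike — is uniformly darkened.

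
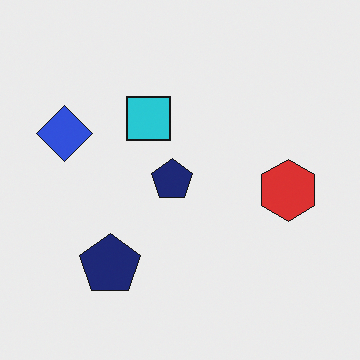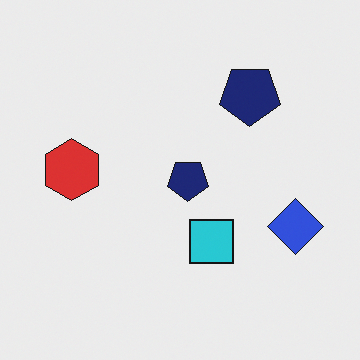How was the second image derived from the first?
It was rotated 180°.

The blue diamond sits in the left of the first image and the right of the second — consistent with a whole-image 180° rotation.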